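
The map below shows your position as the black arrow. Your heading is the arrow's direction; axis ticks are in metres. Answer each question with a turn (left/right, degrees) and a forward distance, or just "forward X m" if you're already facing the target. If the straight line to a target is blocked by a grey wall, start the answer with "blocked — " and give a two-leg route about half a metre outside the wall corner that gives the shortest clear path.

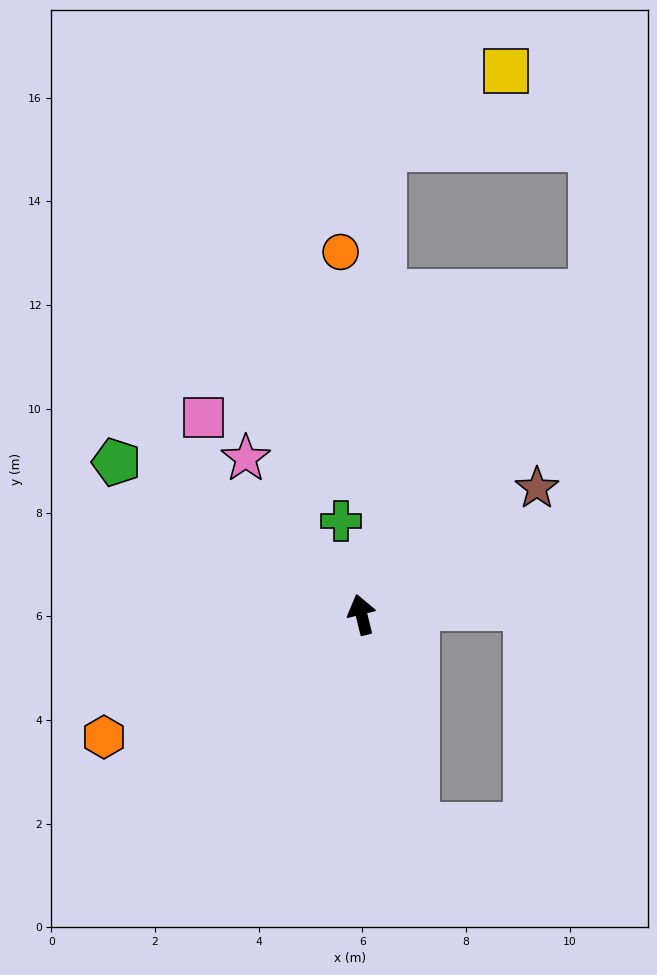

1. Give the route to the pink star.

turn left 23°, forward 3.7 m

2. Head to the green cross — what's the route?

forward 1.8 m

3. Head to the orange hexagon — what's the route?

turn left 102°, forward 5.5 m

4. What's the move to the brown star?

turn right 68°, forward 4.2 m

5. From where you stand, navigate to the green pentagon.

turn left 44°, forward 5.6 m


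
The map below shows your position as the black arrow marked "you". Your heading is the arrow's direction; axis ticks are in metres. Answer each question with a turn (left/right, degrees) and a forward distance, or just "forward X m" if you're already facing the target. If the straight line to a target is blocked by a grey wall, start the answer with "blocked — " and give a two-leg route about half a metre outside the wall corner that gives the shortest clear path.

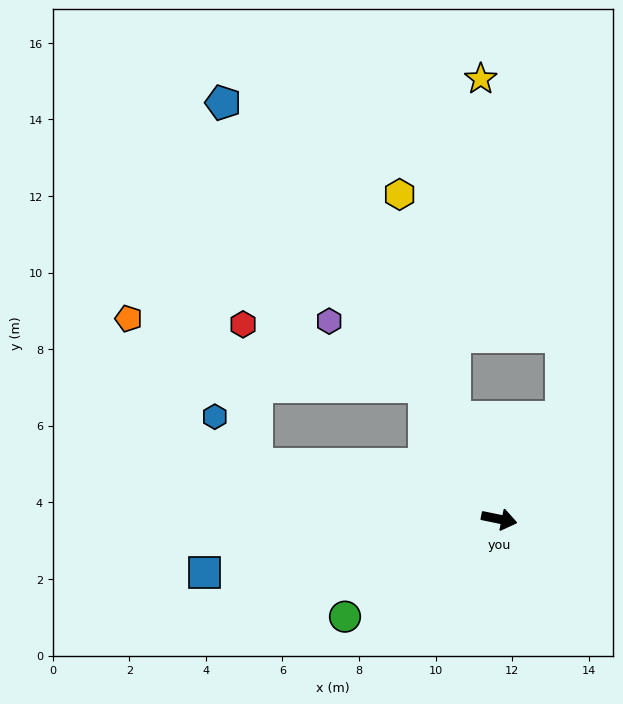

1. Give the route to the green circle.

turn right 136°, forward 4.8 m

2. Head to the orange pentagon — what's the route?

blocked — turn left 131°, forward 4.0 m, then turn left 48°, forward 7.9 m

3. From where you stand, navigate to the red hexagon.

blocked — turn left 131°, forward 4.0 m, then turn left 42°, forward 5.0 m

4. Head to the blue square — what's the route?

turn right 158°, forward 7.8 m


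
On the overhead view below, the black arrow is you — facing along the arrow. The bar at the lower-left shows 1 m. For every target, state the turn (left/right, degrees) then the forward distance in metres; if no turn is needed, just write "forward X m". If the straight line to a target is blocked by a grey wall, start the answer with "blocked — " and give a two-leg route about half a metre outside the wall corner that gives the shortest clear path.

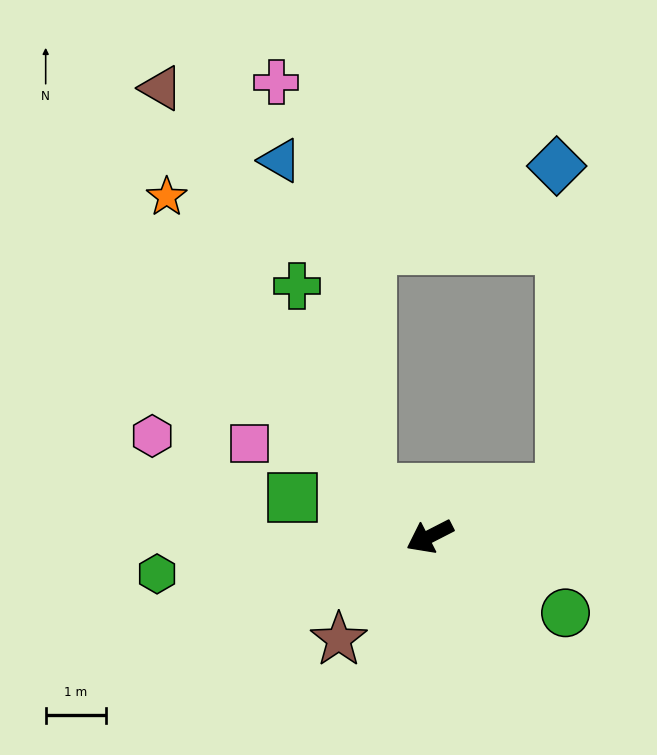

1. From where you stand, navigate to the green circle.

turn left 124°, forward 2.6 m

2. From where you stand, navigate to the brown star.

turn left 21°, forward 2.3 m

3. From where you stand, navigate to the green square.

turn right 43°, forward 2.4 m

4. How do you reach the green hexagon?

turn right 19°, forward 4.6 m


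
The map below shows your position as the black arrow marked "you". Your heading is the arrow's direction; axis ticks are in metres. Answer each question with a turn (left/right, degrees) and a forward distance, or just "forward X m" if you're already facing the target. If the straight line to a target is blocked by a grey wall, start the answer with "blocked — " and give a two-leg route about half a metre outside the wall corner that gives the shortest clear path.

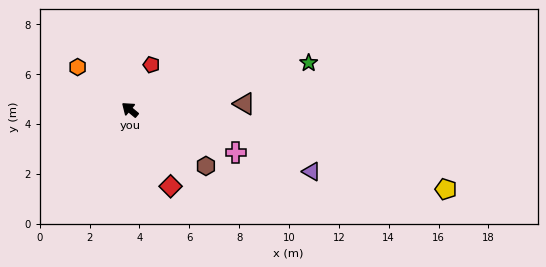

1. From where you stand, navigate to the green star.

turn right 126°, forward 7.4 m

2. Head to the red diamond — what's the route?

turn left 158°, forward 3.5 m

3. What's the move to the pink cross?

turn right 162°, forward 4.6 m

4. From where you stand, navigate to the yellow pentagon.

turn right 154°, forward 13.1 m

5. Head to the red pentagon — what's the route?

turn right 76°, forward 2.0 m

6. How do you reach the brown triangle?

turn right 137°, forward 4.6 m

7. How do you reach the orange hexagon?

forward 2.7 m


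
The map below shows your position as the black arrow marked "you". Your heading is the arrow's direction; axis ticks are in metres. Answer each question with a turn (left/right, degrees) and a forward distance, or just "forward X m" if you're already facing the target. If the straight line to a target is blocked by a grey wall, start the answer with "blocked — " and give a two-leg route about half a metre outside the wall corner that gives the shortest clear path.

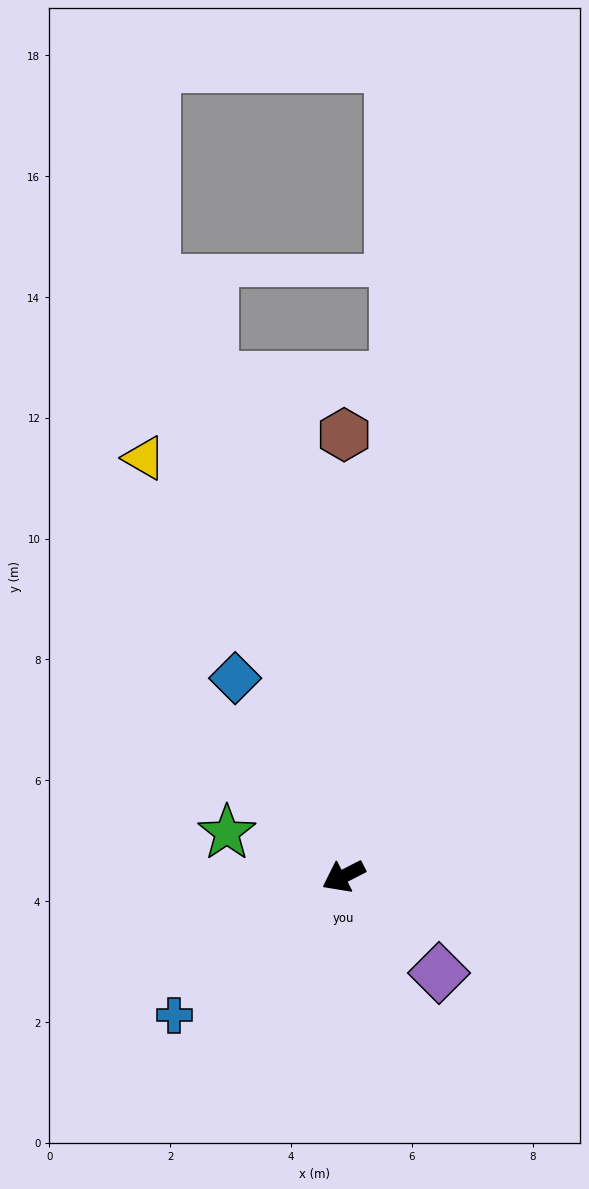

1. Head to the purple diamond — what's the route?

turn left 108°, forward 2.2 m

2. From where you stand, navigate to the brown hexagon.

turn right 117°, forward 7.3 m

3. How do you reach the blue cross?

turn left 12°, forward 3.6 m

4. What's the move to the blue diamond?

turn right 88°, forward 3.7 m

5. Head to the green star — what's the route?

turn right 48°, forward 2.1 m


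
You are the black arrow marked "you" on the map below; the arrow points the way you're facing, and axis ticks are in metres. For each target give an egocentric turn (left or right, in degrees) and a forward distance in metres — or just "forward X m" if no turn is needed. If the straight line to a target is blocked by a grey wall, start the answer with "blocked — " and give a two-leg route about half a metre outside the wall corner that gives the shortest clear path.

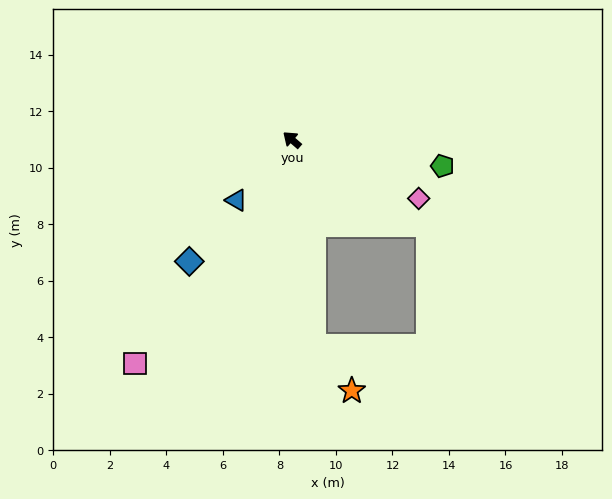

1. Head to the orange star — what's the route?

blocked — turn left 137°, forward 7.3 m, then turn left 33°, forward 2.1 m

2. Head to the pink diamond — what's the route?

turn right 164°, forward 4.9 m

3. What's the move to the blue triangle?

turn left 88°, forward 2.9 m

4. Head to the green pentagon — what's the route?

turn right 149°, forward 5.4 m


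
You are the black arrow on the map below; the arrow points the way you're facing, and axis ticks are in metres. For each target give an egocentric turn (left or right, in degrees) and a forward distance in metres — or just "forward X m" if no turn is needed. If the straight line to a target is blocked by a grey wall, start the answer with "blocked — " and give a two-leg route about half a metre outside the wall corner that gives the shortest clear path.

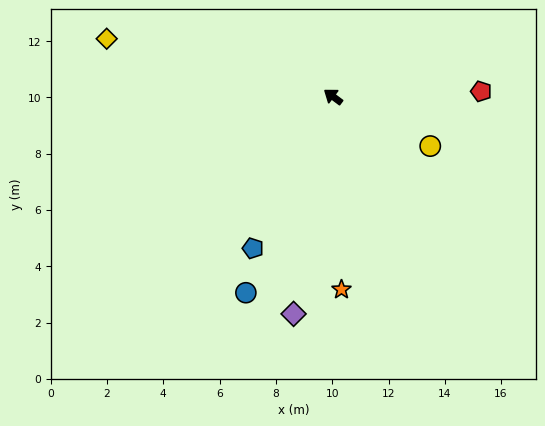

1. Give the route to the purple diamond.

turn left 116°, forward 7.8 m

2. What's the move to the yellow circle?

turn right 170°, forward 3.9 m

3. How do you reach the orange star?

turn left 129°, forward 6.9 m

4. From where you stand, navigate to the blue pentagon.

turn left 99°, forward 6.1 m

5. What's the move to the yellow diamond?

turn left 22°, forward 8.3 m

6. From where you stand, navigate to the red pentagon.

turn right 141°, forward 5.3 m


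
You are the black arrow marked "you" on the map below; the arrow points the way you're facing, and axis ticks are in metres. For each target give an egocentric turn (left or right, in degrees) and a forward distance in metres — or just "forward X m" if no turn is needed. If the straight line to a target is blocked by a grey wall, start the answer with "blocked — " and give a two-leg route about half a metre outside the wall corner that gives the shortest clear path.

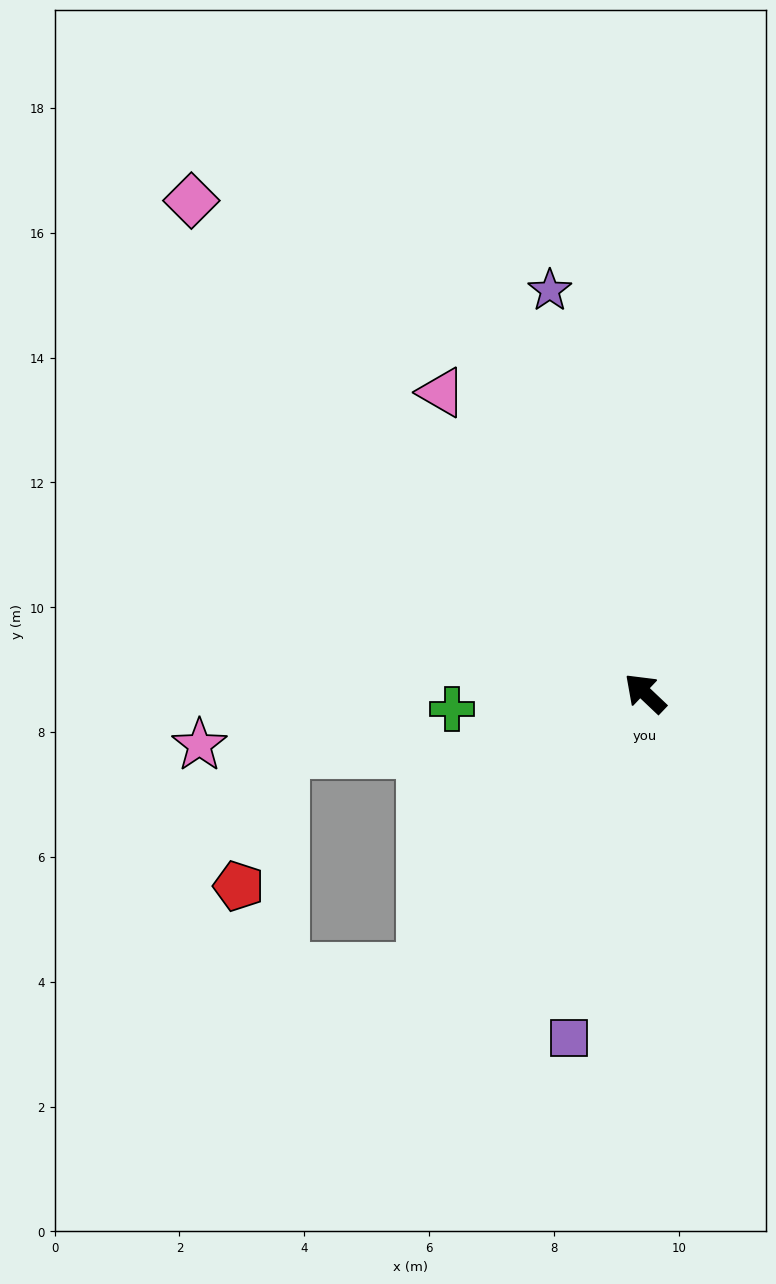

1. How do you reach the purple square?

turn left 121°, forward 5.7 m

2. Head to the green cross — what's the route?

turn left 48°, forward 3.1 m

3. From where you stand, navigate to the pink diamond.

turn right 4°, forward 10.7 m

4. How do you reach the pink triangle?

turn right 12°, forward 5.8 m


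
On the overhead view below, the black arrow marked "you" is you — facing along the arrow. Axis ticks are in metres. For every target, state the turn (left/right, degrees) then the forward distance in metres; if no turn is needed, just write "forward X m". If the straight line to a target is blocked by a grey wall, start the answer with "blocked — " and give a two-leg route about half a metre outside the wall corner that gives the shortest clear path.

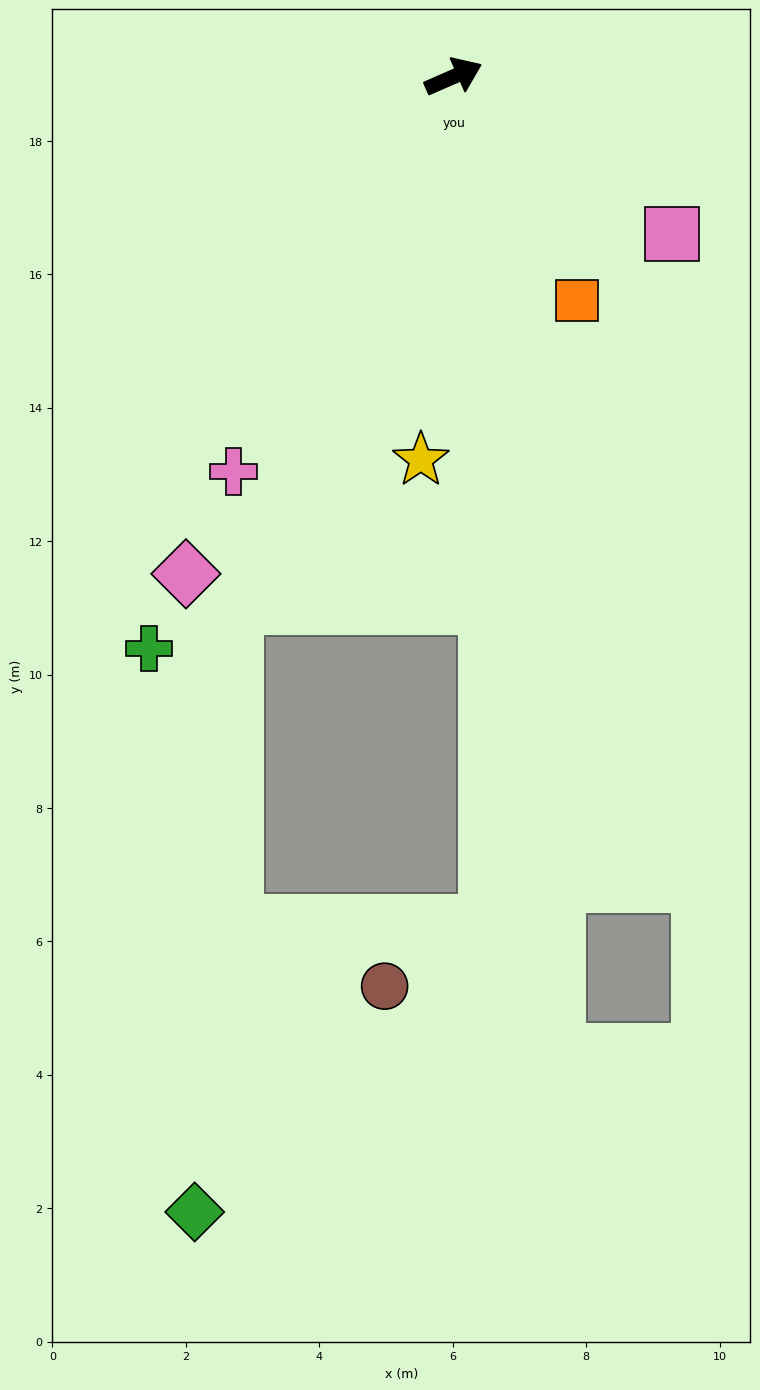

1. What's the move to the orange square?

turn right 85°, forward 3.8 m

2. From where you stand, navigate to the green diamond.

blocked — turn right 136°, forward 8.6 m, then turn left 19°, forward 9.1 m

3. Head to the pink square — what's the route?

turn right 59°, forward 4.0 m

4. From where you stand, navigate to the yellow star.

turn right 119°, forward 5.8 m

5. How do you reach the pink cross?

turn right 143°, forward 6.8 m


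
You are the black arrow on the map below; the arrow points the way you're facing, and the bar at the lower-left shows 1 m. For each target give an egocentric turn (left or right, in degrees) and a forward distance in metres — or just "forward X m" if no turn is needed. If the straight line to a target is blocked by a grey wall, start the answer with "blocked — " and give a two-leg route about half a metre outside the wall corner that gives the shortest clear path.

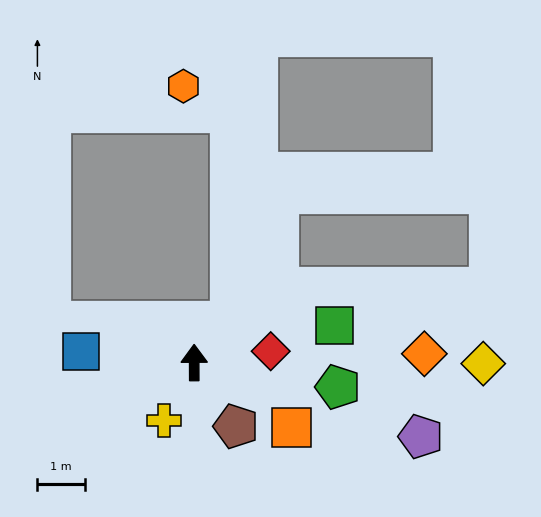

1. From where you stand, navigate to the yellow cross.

turn left 152°, forward 1.4 m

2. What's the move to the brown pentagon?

turn right 147°, forward 1.6 m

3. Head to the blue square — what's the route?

turn left 84°, forward 2.4 m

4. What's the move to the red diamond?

turn right 82°, forward 1.6 m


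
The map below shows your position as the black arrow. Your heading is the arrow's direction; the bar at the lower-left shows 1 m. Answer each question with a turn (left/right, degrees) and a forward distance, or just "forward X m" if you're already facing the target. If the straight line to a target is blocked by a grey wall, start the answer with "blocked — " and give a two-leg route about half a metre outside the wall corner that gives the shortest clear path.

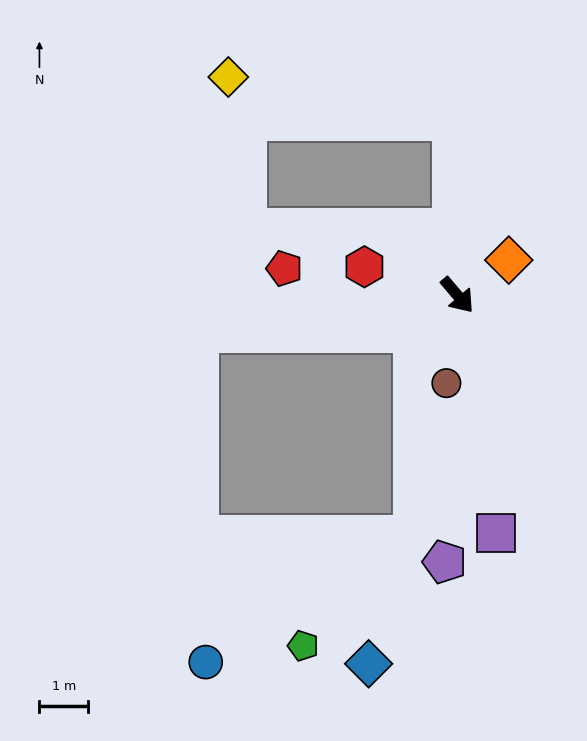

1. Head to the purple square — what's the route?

turn right 31°, forward 4.9 m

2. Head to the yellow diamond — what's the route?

blocked — turn left 141°, forward 3.6 m, then turn left 78°, forward 4.7 m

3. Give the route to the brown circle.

turn right 48°, forward 1.8 m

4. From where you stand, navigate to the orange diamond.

turn left 84°, forward 1.3 m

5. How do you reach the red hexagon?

turn right 147°, forward 2.0 m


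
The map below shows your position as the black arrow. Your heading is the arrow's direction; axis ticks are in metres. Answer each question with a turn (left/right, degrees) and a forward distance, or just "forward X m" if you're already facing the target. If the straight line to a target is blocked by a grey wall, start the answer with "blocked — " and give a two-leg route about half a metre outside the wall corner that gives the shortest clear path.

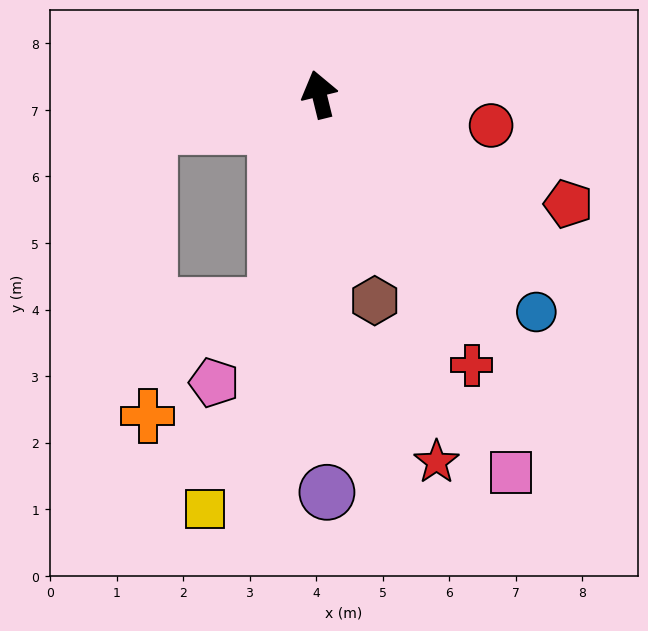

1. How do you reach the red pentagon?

turn right 128°, forward 4.1 m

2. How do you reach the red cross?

turn right 164°, forward 4.7 m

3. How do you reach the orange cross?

blocked — turn left 87°, forward 2.6 m, then turn left 79°, forward 4.4 m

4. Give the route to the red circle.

turn right 114°, forward 2.6 m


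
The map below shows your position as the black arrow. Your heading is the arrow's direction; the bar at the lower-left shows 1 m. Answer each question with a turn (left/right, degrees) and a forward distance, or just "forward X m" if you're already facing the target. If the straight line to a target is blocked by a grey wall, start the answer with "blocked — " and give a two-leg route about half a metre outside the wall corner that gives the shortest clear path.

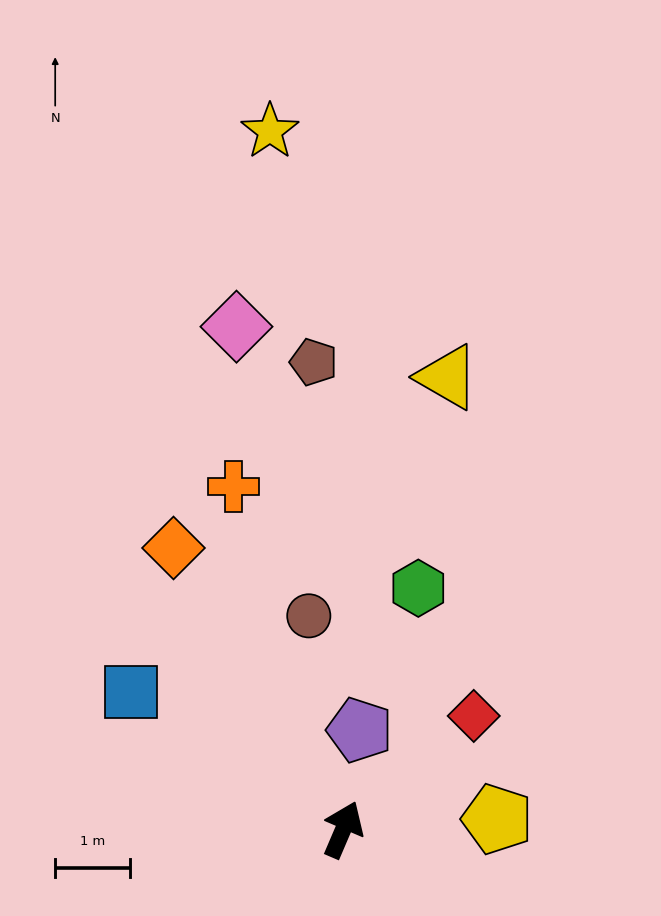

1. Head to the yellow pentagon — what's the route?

turn right 63°, forward 2.1 m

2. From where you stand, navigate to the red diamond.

turn right 26°, forward 2.3 m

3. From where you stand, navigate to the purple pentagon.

turn left 14°, forward 1.3 m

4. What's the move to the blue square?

turn left 80°, forward 3.4 m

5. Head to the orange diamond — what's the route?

turn left 54°, forward 4.4 m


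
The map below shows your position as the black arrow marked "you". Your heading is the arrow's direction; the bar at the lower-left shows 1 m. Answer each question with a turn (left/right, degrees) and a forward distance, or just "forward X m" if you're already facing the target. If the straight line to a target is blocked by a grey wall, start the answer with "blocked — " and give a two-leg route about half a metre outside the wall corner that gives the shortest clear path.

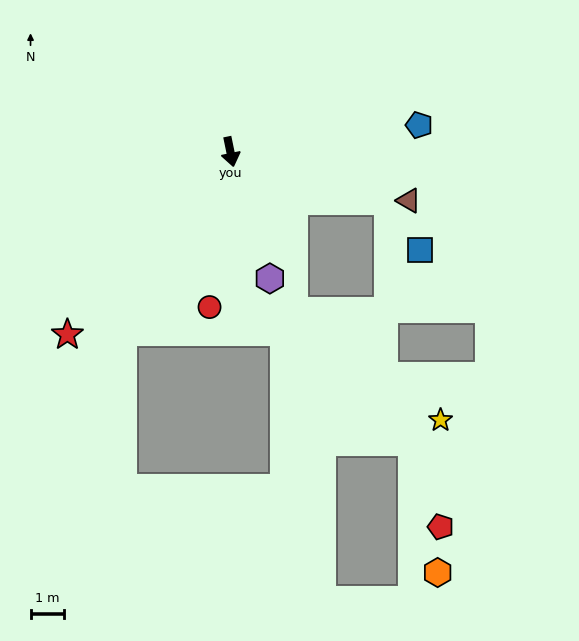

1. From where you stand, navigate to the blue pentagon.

turn left 86°, forward 5.6 m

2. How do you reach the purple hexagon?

turn left 6°, forward 3.9 m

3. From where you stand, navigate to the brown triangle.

turn left 63°, forward 5.5 m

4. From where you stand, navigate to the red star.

turn right 53°, forward 7.2 m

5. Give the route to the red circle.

turn right 19°, forward 4.6 m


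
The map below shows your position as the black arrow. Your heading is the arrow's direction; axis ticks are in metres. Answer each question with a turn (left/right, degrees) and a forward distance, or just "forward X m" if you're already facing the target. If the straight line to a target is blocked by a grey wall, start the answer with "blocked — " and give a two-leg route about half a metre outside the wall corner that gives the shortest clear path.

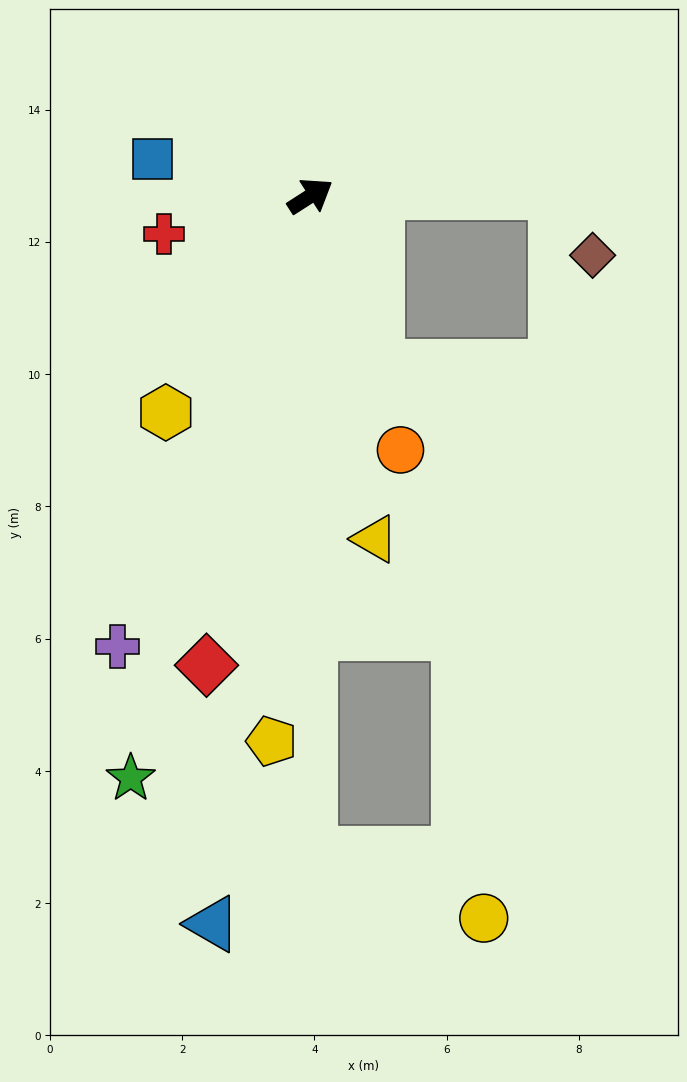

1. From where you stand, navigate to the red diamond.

turn right 135°, forward 7.3 m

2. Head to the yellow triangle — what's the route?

turn right 112°, forward 5.3 m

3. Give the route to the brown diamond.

blocked — turn right 32°, forward 3.7 m, then turn right 62°, forward 1.1 m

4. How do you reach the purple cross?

turn right 146°, forward 7.4 m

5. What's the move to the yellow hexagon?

turn right 156°, forward 3.9 m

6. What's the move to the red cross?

turn left 162°, forward 2.3 m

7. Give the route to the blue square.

turn left 134°, forward 2.5 m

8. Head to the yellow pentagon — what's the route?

turn right 127°, forward 8.3 m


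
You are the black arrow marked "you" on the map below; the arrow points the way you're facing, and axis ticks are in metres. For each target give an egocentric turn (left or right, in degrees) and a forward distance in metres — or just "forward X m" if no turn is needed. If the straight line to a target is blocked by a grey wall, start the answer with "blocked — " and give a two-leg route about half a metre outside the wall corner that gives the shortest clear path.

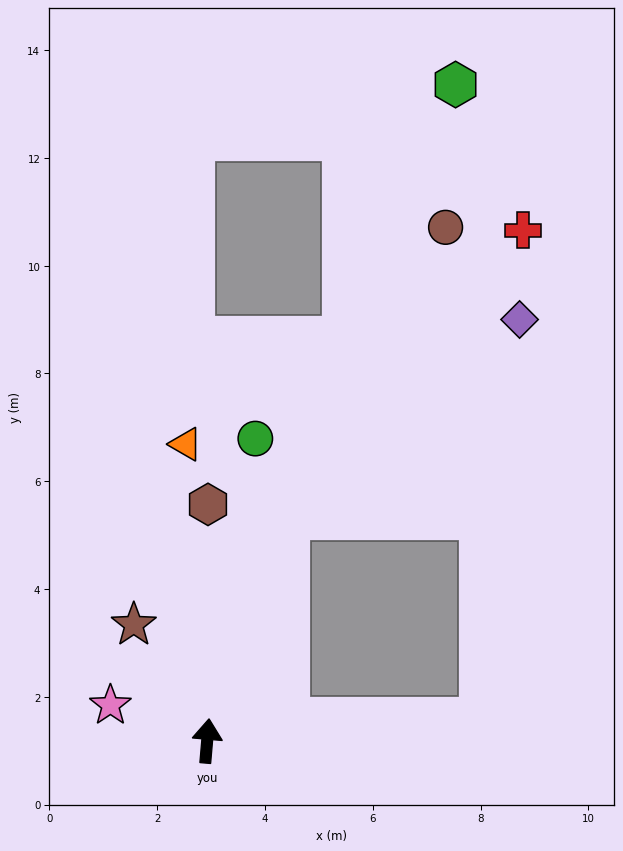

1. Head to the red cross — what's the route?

blocked — turn right 15°, forward 4.4 m, then turn right 20°, forward 6.9 m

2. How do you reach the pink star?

turn left 75°, forward 1.9 m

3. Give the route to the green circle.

turn right 4°, forward 5.7 m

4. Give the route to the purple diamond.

blocked — turn right 15°, forward 4.4 m, then turn right 30°, forward 5.7 m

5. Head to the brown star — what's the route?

turn left 37°, forward 2.6 m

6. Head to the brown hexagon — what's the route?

turn left 5°, forward 4.4 m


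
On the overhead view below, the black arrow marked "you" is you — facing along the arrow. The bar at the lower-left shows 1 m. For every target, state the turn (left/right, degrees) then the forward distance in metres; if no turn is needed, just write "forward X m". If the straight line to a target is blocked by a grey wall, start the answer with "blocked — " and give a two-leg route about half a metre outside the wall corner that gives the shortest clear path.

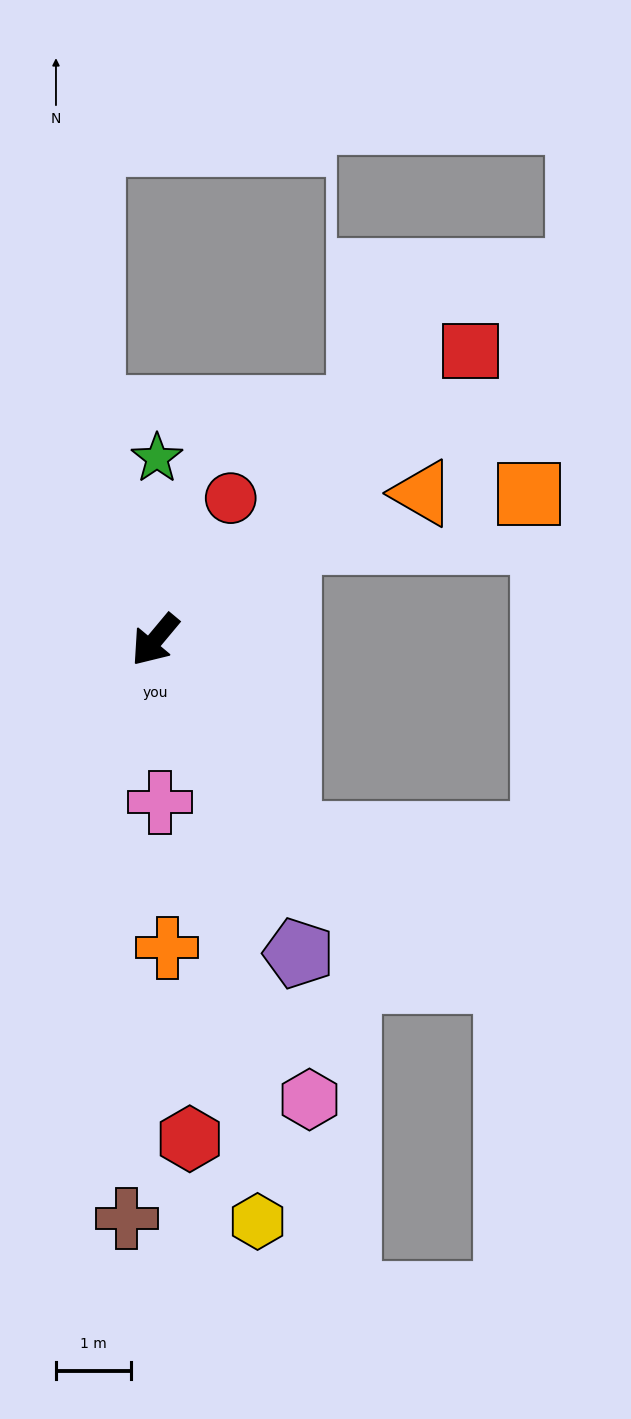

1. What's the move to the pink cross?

turn left 42°, forward 2.2 m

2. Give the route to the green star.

turn right 141°, forward 2.4 m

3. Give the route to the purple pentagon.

turn left 65°, forward 4.6 m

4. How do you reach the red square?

turn left 172°, forward 5.7 m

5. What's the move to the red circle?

turn right 168°, forward 2.2 m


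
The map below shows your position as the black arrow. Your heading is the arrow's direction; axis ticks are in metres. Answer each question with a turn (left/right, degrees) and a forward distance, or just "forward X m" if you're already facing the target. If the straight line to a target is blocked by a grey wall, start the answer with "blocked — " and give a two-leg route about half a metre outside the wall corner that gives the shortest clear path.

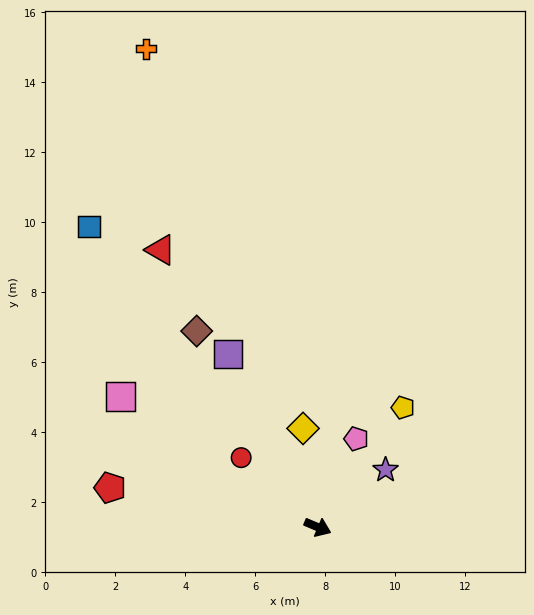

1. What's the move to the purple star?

turn left 63°, forward 2.5 m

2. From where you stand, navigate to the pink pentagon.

turn left 89°, forward 2.8 m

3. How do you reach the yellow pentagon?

turn left 77°, forward 4.2 m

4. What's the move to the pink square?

turn left 169°, forward 6.8 m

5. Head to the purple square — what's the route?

turn left 140°, forward 5.6 m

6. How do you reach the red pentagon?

turn right 168°, forward 6.0 m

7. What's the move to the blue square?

turn left 150°, forward 10.8 m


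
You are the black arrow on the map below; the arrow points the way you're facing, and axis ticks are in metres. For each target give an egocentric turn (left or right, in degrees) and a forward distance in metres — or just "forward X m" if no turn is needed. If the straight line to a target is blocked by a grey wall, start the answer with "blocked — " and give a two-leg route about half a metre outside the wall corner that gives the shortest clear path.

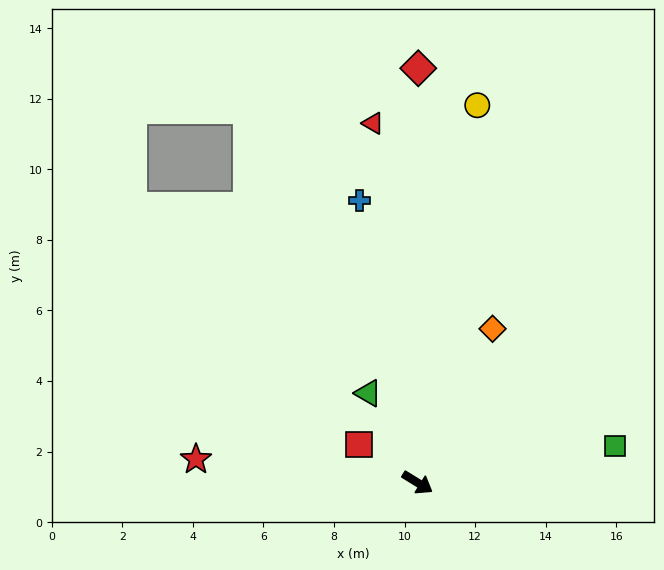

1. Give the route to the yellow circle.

turn left 113°, forward 10.8 m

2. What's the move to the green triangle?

turn left 151°, forward 2.9 m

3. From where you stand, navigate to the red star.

turn right 154°, forward 6.3 m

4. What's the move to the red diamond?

turn left 122°, forward 11.7 m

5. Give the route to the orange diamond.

turn left 96°, forward 4.9 m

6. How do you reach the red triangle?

turn left 129°, forward 10.3 m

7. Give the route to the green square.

turn left 42°, forward 5.7 m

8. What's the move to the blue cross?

turn left 133°, forward 8.2 m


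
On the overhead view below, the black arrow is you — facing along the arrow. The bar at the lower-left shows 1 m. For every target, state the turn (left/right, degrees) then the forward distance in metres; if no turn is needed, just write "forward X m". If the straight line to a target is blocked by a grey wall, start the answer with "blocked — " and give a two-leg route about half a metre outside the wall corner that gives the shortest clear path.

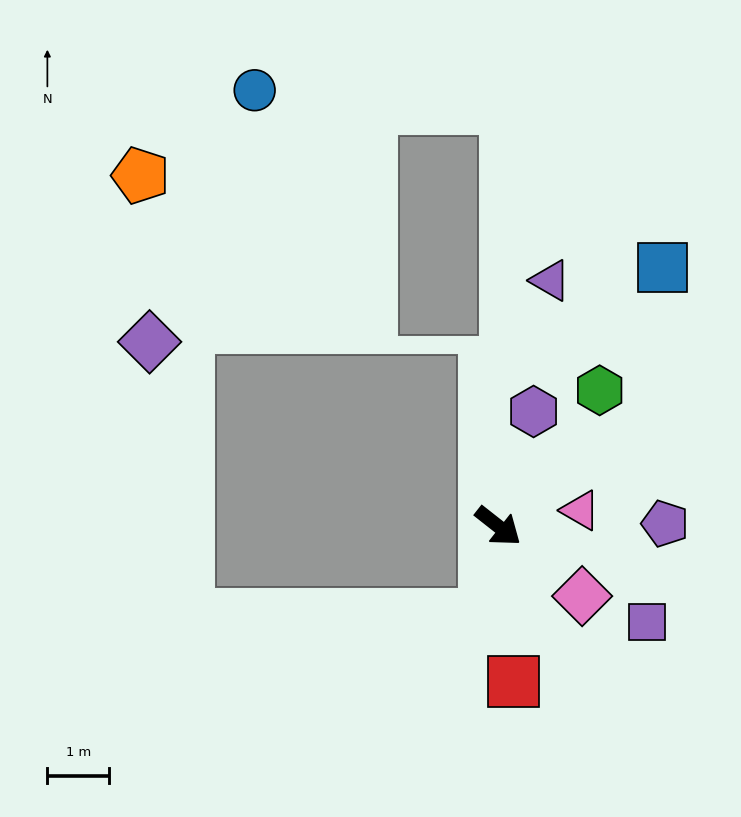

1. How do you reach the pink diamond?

forward 1.8 m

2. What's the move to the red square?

turn right 46°, forward 2.5 m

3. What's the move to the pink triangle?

turn left 49°, forward 1.4 m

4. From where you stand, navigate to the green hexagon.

turn left 91°, forward 2.8 m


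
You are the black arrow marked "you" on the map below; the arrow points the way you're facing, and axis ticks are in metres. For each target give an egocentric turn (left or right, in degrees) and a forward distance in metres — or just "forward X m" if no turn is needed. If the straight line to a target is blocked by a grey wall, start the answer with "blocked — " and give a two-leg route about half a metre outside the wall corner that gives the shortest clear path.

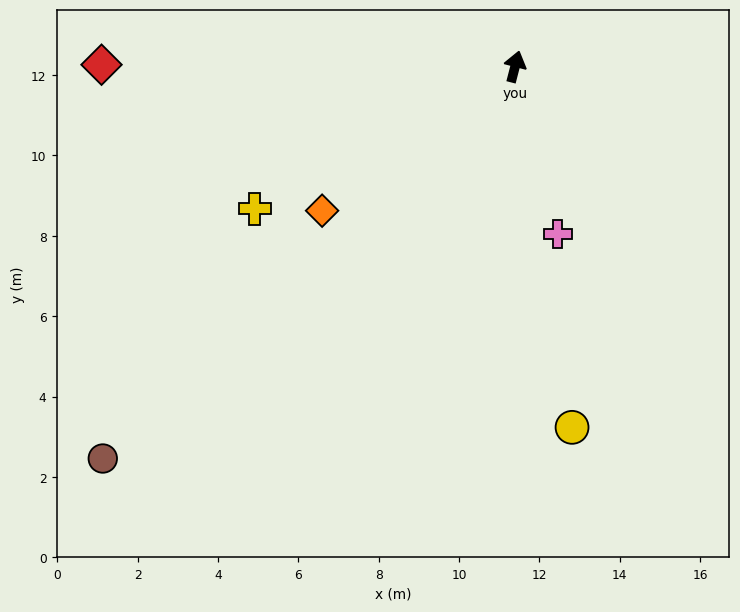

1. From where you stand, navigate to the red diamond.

turn left 104°, forward 10.3 m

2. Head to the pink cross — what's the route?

turn right 151°, forward 4.3 m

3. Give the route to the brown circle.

turn left 148°, forward 14.2 m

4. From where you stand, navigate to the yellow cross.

turn left 133°, forward 7.4 m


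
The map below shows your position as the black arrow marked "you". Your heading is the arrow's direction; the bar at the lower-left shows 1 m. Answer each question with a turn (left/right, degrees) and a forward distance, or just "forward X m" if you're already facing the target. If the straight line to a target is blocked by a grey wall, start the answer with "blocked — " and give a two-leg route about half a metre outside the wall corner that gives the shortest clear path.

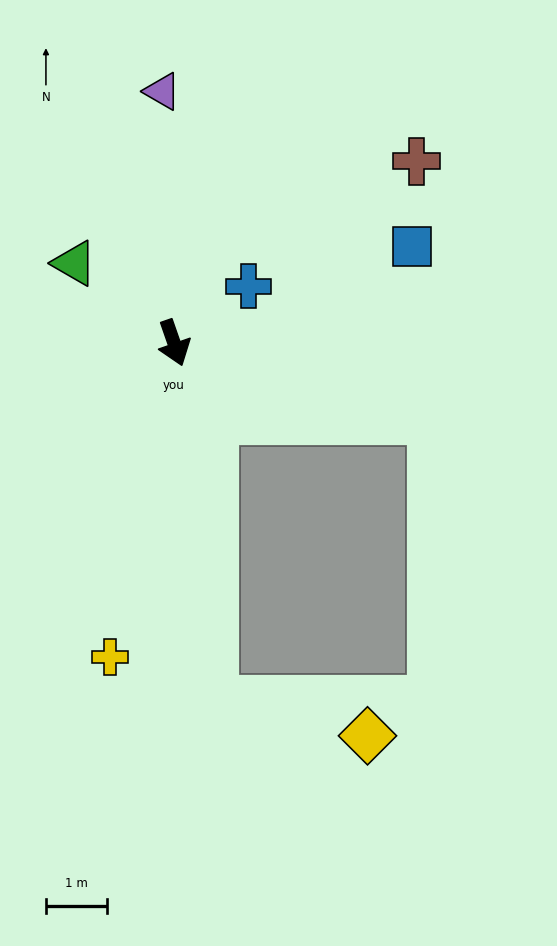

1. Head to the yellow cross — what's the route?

turn right 31°, forward 5.3 m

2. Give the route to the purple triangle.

turn left 163°, forward 4.1 m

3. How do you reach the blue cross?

turn left 108°, forward 1.5 m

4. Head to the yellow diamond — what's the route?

blocked — turn right 13°, forward 5.9 m, then turn left 71°, forward 2.6 m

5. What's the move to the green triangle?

turn right 148°, forward 2.1 m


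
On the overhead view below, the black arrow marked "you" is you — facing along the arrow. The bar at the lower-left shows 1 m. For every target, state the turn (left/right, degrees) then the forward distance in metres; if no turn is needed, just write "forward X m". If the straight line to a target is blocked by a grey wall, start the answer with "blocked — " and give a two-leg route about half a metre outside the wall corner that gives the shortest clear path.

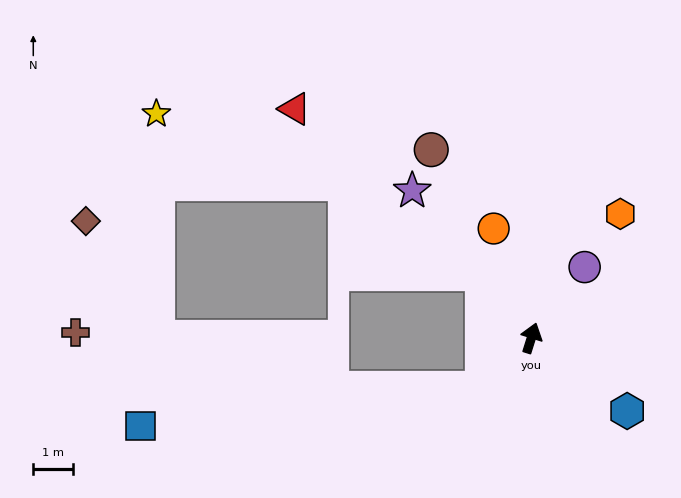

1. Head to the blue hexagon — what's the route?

turn right 110°, forward 3.0 m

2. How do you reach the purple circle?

turn right 20°, forward 2.2 m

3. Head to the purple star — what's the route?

turn left 56°, forward 4.7 m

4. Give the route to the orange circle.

turn left 36°, forward 2.9 m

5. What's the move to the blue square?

blocked — turn left 153°, forward 1.8 m, then turn right 39°, forward 8.6 m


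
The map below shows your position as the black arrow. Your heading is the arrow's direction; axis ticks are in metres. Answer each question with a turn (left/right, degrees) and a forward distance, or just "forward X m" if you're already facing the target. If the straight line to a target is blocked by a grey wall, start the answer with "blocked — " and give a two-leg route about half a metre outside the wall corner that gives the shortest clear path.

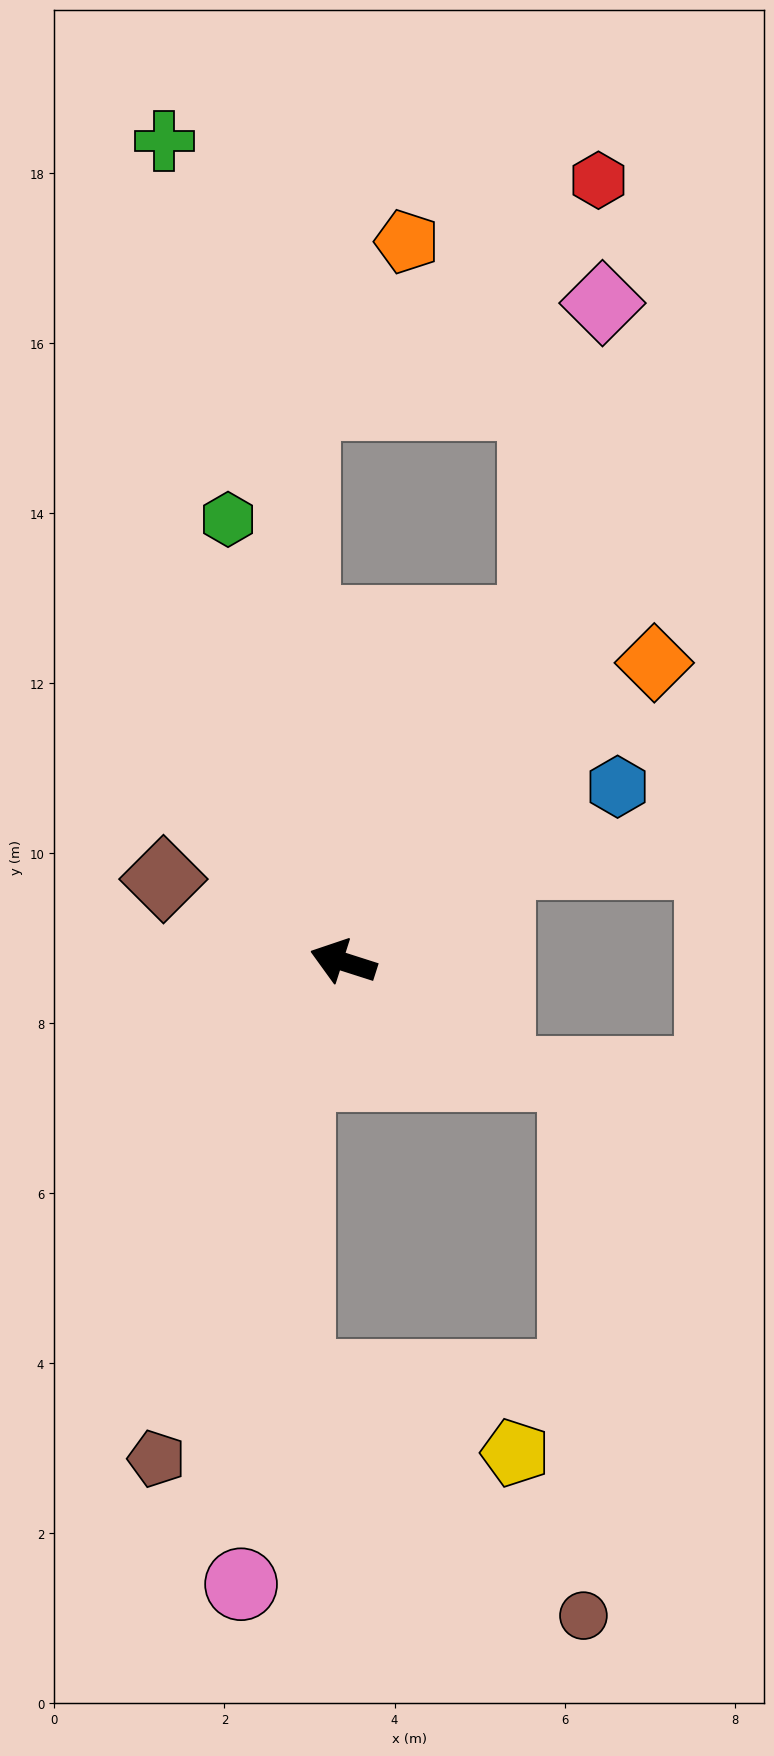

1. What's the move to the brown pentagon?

turn left 87°, forward 6.2 m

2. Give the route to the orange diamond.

turn right 118°, forward 5.1 m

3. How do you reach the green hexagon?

turn right 58°, forward 5.4 m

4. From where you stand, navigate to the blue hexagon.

turn right 130°, forward 3.8 m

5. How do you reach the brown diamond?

turn right 7°, forward 2.3 m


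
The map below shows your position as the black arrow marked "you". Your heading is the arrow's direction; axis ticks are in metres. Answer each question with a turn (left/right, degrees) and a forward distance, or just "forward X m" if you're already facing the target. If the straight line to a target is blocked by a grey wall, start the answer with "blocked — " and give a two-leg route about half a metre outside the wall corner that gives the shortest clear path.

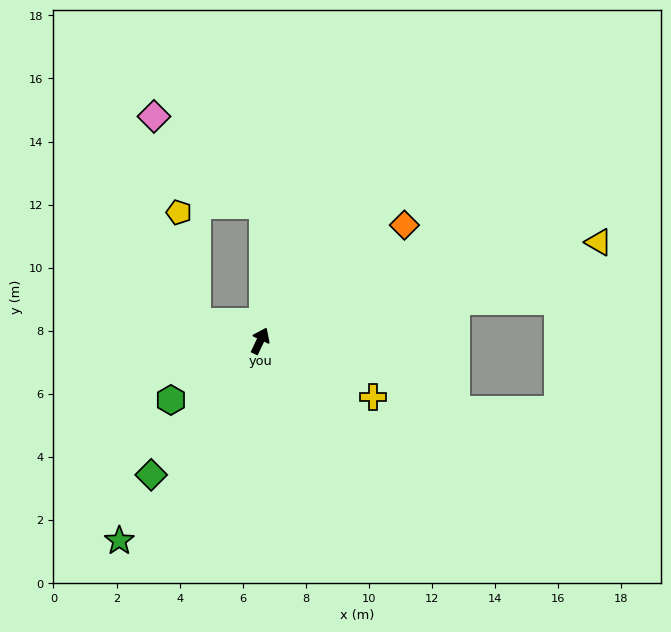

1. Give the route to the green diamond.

turn left 166°, forward 5.5 m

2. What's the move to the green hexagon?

turn left 149°, forward 3.4 m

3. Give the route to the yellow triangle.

turn right 48°, forward 11.2 m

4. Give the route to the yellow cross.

turn right 91°, forward 4.0 m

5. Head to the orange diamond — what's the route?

turn right 26°, forward 5.9 m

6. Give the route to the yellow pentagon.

blocked — turn left 98°, forward 2.1 m, then turn right 63°, forward 3.5 m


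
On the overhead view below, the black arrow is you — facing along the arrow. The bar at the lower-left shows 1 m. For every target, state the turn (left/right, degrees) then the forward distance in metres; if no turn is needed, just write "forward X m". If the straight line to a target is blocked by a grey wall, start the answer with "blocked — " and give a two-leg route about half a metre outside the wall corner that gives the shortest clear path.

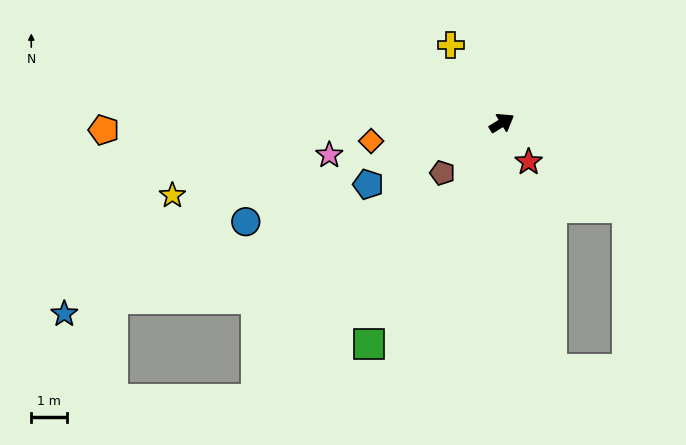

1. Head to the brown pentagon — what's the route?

turn right 171°, forward 2.2 m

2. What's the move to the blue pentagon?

turn left 173°, forward 4.1 m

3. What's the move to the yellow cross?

turn left 92°, forward 2.6 m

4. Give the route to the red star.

turn right 87°, forward 1.3 m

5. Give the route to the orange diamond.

turn left 156°, forward 3.7 m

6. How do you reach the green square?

turn right 152°, forward 7.2 m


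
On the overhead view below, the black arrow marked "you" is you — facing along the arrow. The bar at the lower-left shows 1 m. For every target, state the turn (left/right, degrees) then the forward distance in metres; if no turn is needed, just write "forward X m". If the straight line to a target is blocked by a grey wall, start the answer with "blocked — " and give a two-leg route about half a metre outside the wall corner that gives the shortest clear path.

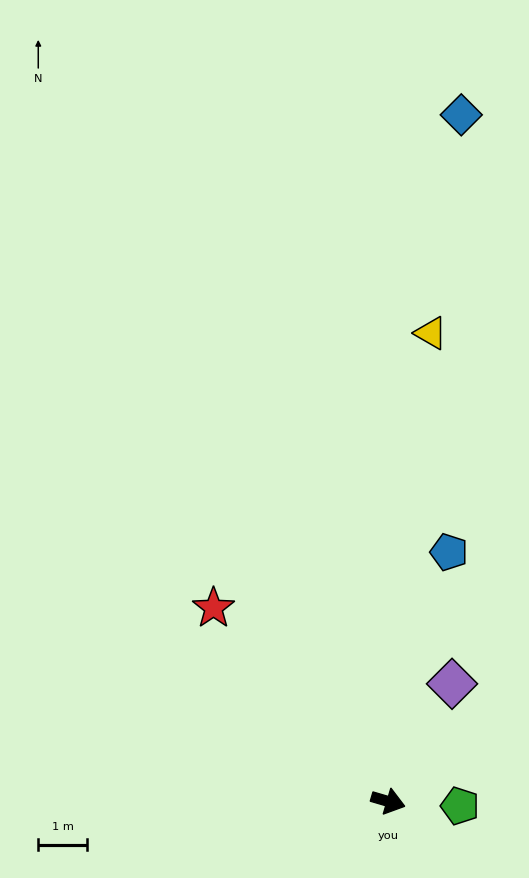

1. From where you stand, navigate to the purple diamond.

turn left 78°, forward 2.8 m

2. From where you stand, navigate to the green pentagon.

turn left 13°, forward 1.5 m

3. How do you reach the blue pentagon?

turn left 93°, forward 5.3 m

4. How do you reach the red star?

turn left 148°, forward 5.4 m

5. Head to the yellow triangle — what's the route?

turn left 101°, forward 9.7 m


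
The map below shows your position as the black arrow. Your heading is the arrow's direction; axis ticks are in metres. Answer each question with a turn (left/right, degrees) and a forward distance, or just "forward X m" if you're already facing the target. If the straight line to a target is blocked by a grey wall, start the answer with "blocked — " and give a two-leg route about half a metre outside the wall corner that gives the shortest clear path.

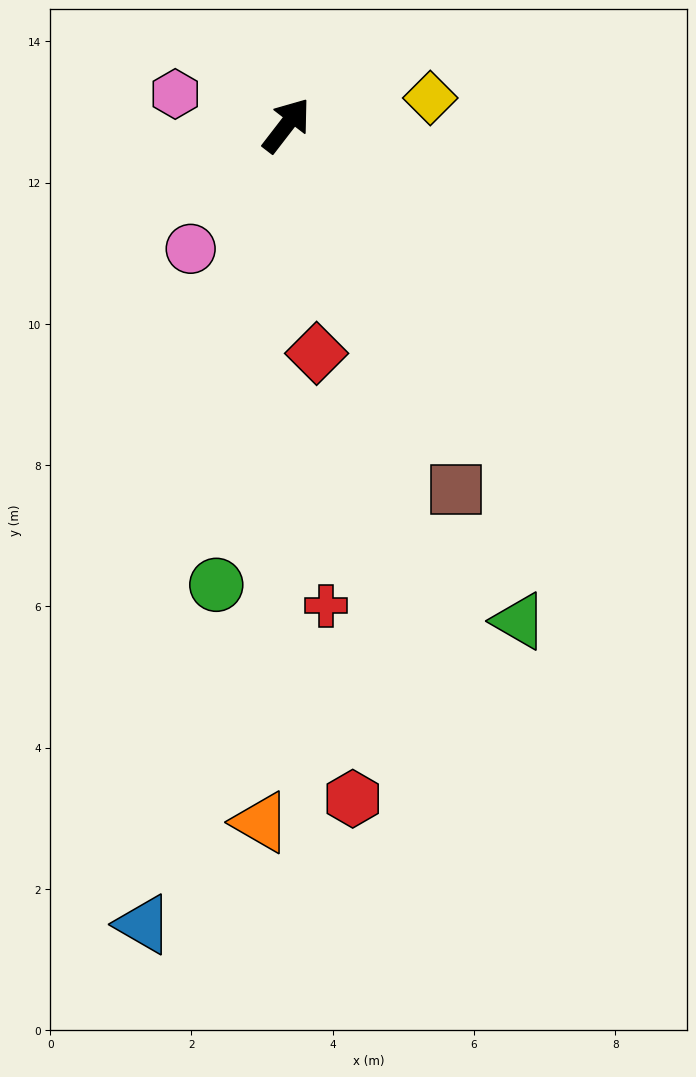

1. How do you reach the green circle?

turn right 151°, forward 6.6 m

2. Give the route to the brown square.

turn right 117°, forward 5.7 m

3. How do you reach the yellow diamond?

turn right 42°, forward 2.1 m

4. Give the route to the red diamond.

turn right 135°, forward 3.3 m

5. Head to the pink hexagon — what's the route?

turn left 112°, forward 1.6 m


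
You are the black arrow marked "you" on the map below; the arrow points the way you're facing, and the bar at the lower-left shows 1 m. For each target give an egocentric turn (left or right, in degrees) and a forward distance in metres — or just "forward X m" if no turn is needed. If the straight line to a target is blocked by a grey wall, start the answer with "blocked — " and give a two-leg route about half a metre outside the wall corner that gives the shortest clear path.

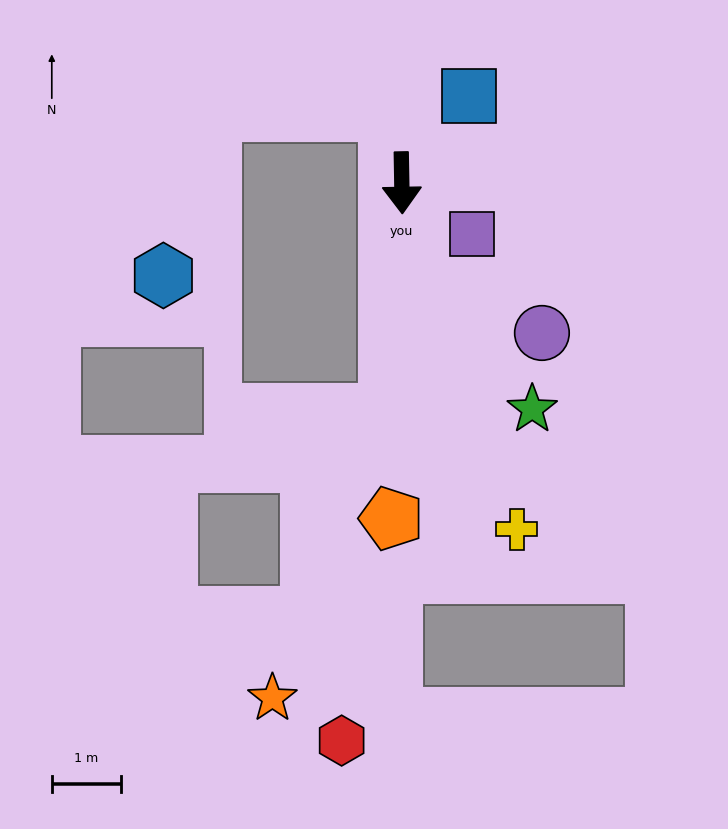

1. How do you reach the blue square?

turn left 141°, forward 1.6 m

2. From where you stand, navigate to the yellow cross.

turn left 17°, forward 5.3 m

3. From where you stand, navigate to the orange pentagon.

turn right 3°, forward 4.8 m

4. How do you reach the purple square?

turn left 53°, forward 1.3 m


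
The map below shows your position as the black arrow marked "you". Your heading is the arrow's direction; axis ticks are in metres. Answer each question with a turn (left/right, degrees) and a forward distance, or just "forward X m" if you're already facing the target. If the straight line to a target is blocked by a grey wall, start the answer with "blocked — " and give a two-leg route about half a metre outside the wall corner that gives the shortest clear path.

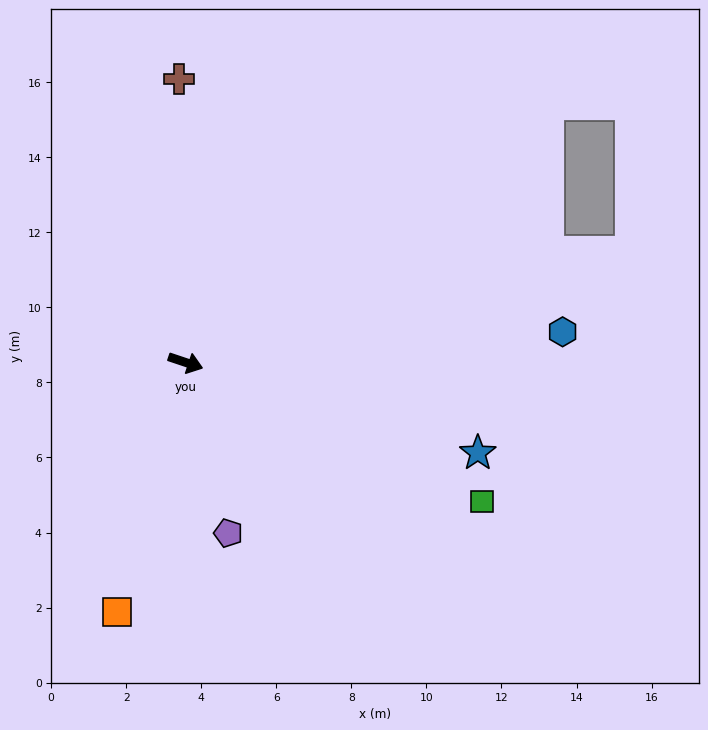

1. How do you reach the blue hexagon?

turn left 23°, forward 10.1 m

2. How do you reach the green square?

turn right 7°, forward 8.7 m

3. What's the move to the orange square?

turn right 87°, forward 6.9 m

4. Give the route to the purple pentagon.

turn right 57°, forward 4.7 m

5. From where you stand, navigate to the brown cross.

turn left 110°, forward 7.6 m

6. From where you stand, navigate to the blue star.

forward 8.2 m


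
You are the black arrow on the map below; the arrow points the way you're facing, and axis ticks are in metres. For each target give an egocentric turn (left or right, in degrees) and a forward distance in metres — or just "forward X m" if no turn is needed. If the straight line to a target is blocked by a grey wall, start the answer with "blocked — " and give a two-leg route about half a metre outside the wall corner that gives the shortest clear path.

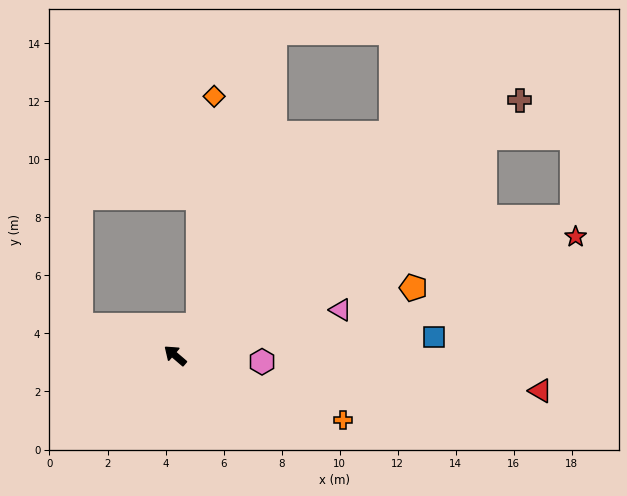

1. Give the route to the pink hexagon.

turn right 143°, forward 3.0 m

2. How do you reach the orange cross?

turn right 160°, forward 6.2 m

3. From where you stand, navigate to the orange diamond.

blocked — turn right 86°, forward 1.3 m, then turn left 32°, forward 7.9 m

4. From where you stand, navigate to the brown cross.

turn right 103°, forward 14.8 m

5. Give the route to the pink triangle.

turn right 124°, forward 5.9 m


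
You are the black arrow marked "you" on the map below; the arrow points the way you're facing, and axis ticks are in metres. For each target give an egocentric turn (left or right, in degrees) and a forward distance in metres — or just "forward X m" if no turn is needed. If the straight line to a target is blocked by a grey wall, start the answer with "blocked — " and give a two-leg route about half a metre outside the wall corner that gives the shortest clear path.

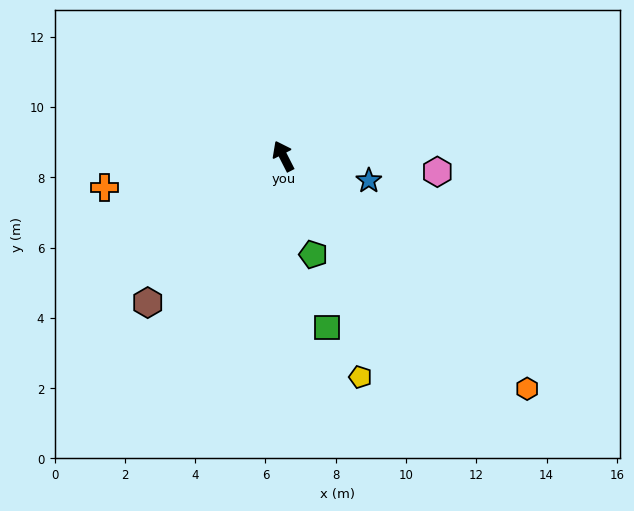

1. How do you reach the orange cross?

turn left 73°, forward 5.2 m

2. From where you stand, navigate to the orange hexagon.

turn right 161°, forward 9.6 m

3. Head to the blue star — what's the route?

turn right 133°, forward 2.5 m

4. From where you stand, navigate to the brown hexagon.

turn left 110°, forward 5.7 m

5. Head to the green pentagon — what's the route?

turn left 170°, forward 2.9 m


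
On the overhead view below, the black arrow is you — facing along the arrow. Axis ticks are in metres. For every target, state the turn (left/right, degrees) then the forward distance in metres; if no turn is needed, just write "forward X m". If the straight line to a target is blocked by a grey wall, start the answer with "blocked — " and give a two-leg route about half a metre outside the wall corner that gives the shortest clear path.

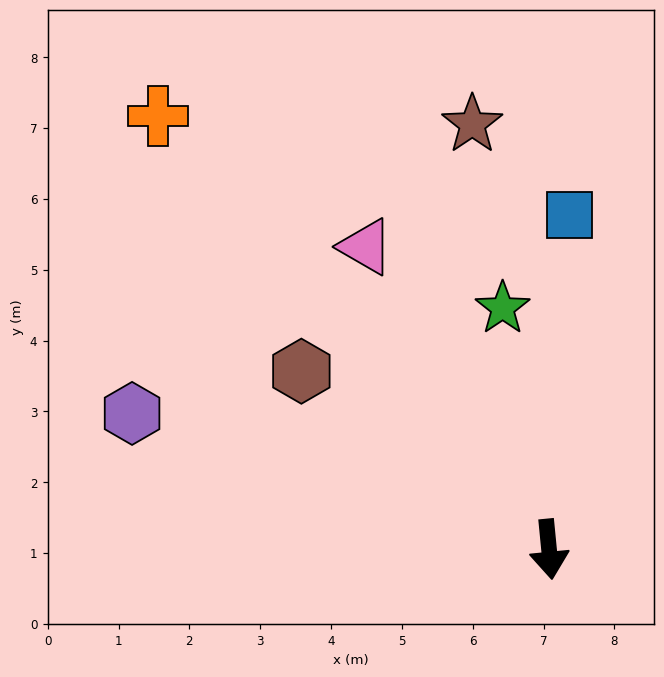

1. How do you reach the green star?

turn right 175°, forward 3.5 m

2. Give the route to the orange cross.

turn right 144°, forward 8.2 m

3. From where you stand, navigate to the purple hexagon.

turn right 114°, forward 6.2 m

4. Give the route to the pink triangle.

turn right 154°, forward 5.0 m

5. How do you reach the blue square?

turn left 171°, forward 4.7 m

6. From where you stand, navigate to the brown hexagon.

turn right 131°, forward 4.3 m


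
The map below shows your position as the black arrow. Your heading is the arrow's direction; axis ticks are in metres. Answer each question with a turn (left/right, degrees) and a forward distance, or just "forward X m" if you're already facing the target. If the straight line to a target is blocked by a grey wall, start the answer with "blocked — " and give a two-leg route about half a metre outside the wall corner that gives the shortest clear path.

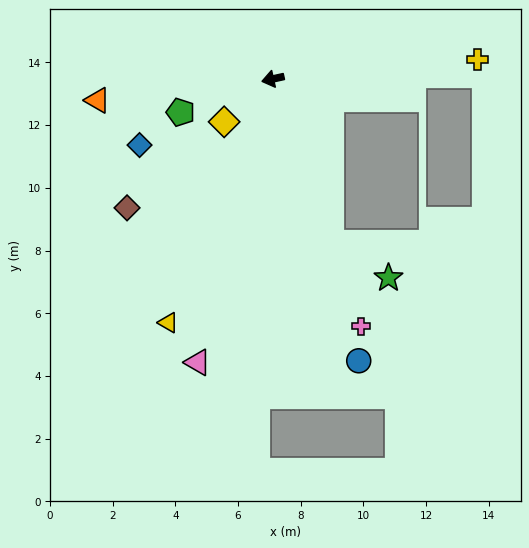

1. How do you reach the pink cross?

turn left 97°, forward 8.4 m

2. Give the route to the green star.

blocked — turn left 97°, forward 5.6 m, then turn left 40°, forward 2.2 m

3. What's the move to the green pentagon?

turn left 7°, forward 3.1 m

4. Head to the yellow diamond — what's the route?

turn left 29°, forward 2.1 m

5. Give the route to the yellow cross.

turn left 173°, forward 6.5 m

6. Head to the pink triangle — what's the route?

turn left 63°, forward 9.4 m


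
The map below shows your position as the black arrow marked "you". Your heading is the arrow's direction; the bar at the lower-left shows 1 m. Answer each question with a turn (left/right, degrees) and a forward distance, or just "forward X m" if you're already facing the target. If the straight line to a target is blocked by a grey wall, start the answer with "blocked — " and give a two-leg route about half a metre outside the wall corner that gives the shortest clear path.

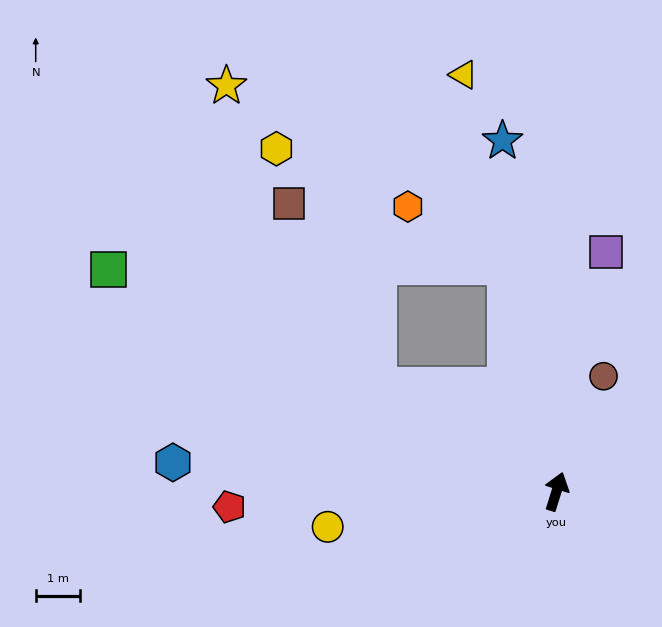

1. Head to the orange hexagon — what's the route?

blocked — turn left 30°, forward 5.2 m, then turn left 46°, forward 2.6 m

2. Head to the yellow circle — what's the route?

turn left 116°, forward 5.2 m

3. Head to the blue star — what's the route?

turn left 26°, forward 8.0 m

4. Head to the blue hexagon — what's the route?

turn left 103°, forward 8.7 m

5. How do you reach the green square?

turn left 81°, forward 11.3 m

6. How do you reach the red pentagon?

turn left 110°, forward 7.4 m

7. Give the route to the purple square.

turn left 6°, forward 5.5 m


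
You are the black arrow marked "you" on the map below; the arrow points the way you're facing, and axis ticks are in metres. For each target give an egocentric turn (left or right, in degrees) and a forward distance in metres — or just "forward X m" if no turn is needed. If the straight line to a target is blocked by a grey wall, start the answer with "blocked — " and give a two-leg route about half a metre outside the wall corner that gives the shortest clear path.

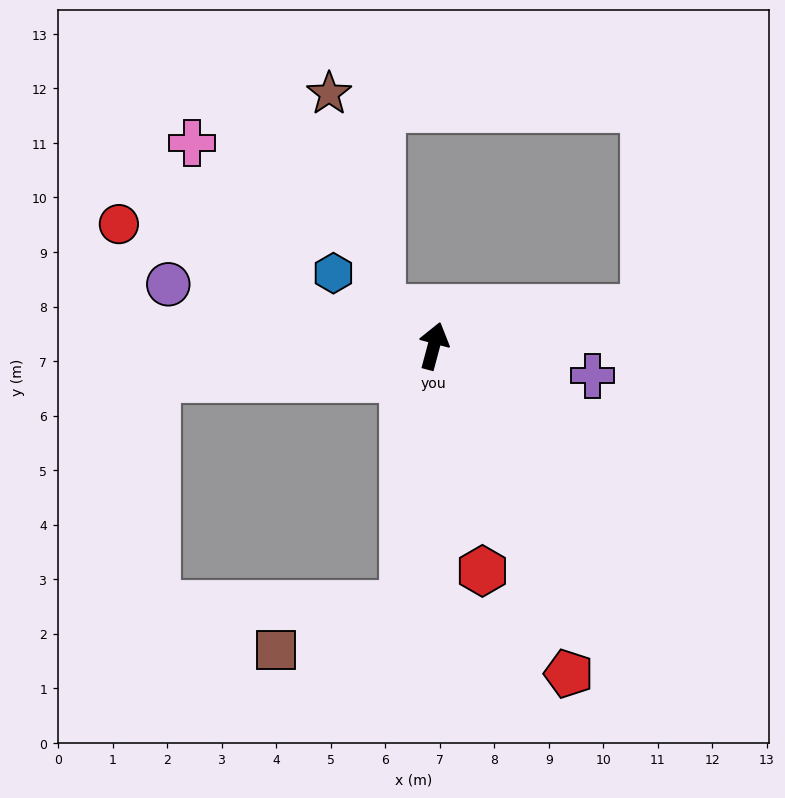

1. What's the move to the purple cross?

turn right 86°, forward 3.0 m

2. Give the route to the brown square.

blocked — turn right 172°, forward 4.8 m, then turn right 63°, forward 2.5 m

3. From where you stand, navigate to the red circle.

turn left 84°, forward 6.2 m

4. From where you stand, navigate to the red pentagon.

turn right 143°, forward 6.5 m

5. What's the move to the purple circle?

turn left 92°, forward 5.0 m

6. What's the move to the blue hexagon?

turn left 69°, forward 2.3 m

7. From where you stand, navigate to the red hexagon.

turn right 153°, forward 4.2 m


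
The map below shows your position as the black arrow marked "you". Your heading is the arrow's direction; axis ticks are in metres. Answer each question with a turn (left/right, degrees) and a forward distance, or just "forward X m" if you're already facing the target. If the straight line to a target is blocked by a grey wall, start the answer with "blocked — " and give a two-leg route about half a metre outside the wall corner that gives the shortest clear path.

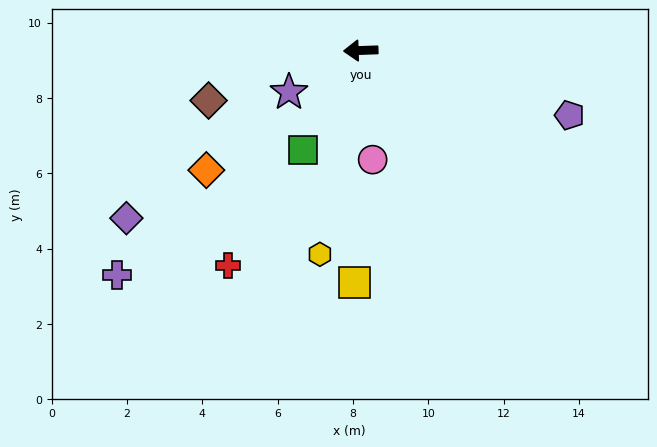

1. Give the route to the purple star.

turn left 28°, forward 2.2 m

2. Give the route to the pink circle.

turn left 94°, forward 2.9 m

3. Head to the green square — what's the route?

turn left 58°, forward 3.1 m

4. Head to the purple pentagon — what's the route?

turn left 161°, forward 5.8 m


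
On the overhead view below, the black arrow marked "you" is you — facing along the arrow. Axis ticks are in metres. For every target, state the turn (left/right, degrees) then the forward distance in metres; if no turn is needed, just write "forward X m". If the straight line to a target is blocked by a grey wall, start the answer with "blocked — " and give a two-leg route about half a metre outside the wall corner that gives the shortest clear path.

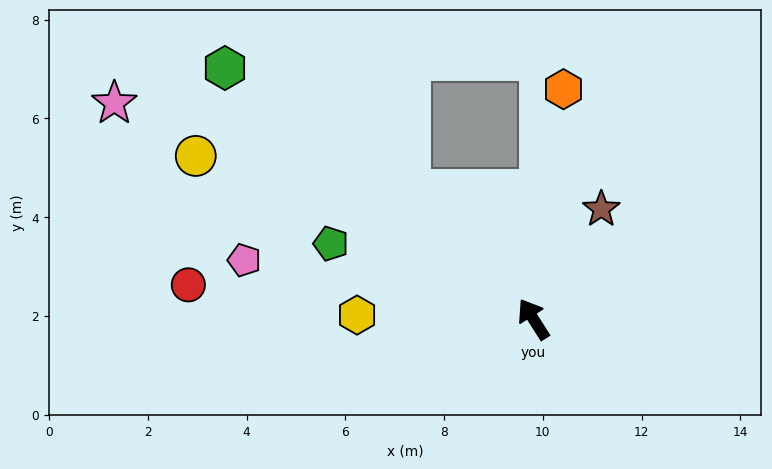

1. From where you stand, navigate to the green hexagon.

turn left 18°, forward 8.1 m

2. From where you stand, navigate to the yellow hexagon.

turn left 56°, forward 3.6 m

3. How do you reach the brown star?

turn right 64°, forward 2.6 m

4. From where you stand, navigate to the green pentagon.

turn left 37°, forward 4.4 m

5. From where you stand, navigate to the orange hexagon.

turn right 40°, forward 4.7 m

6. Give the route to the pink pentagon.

turn left 46°, forward 6.0 m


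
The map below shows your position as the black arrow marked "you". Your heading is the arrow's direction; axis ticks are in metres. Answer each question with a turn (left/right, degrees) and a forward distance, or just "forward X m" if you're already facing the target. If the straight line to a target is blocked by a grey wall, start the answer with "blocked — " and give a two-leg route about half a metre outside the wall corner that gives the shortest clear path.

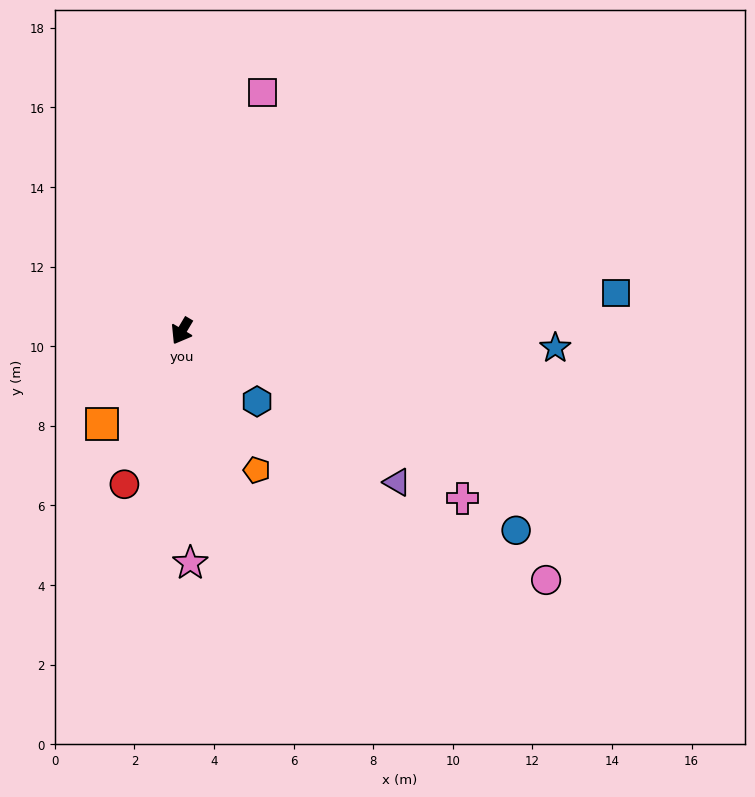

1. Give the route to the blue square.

turn left 126°, forward 11.0 m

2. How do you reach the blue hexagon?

turn left 78°, forward 2.6 m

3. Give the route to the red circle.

turn left 10°, forward 4.1 m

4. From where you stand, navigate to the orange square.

turn right 10°, forward 3.1 m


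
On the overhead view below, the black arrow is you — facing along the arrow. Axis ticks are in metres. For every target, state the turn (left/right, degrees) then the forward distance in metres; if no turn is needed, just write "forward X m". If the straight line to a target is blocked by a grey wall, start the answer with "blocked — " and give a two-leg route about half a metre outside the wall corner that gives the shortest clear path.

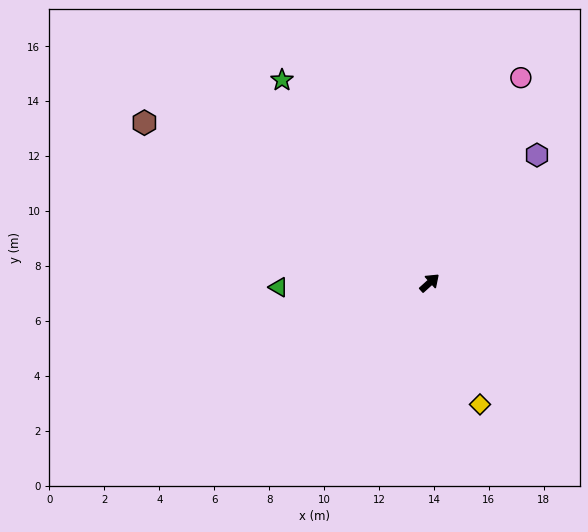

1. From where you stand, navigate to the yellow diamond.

turn right 109°, forward 4.8 m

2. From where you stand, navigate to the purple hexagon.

turn left 8°, forward 6.1 m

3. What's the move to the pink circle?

turn left 24°, forward 8.2 m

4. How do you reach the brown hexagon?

turn left 109°, forward 11.9 m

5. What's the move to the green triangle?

turn left 140°, forward 5.5 m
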